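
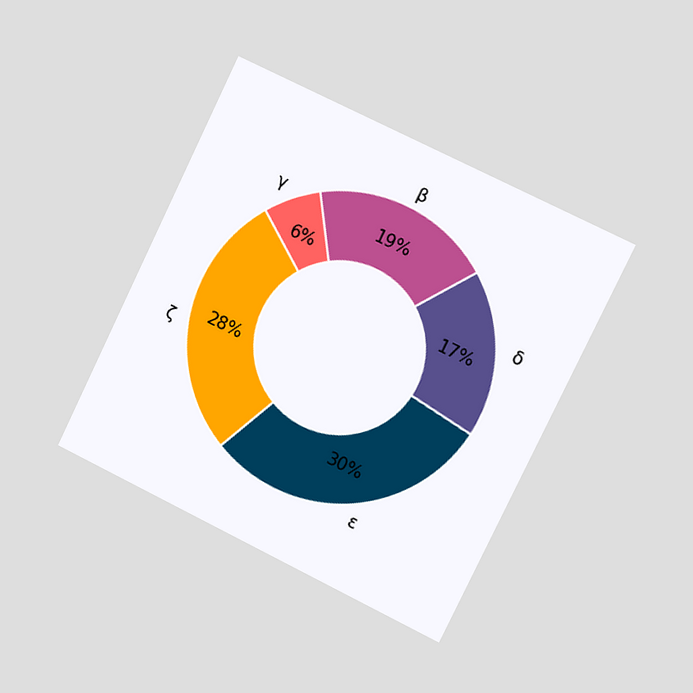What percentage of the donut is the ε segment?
30%

The chart is tilted about 26° clockwise and viewed slightly from the right. The ε segment takes up 30% of the ring.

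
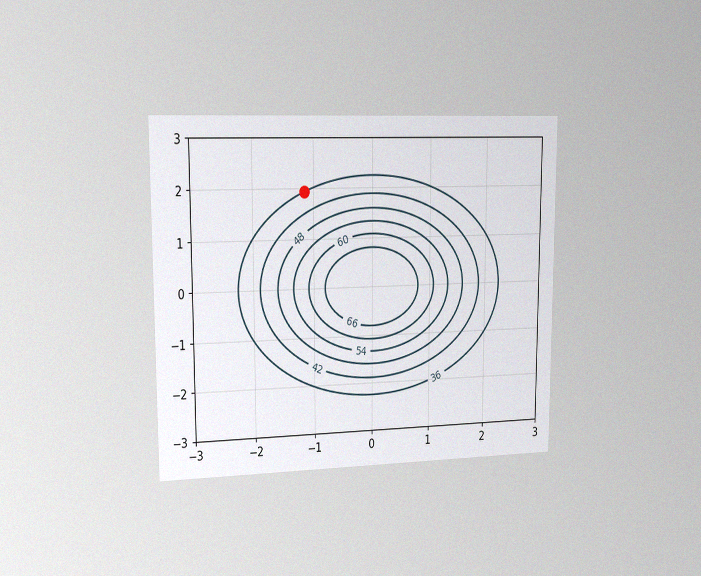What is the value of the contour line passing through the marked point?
36

The chart is viewed slightly from the left, with some photo noise. The marked point sits on the contour labelled 36.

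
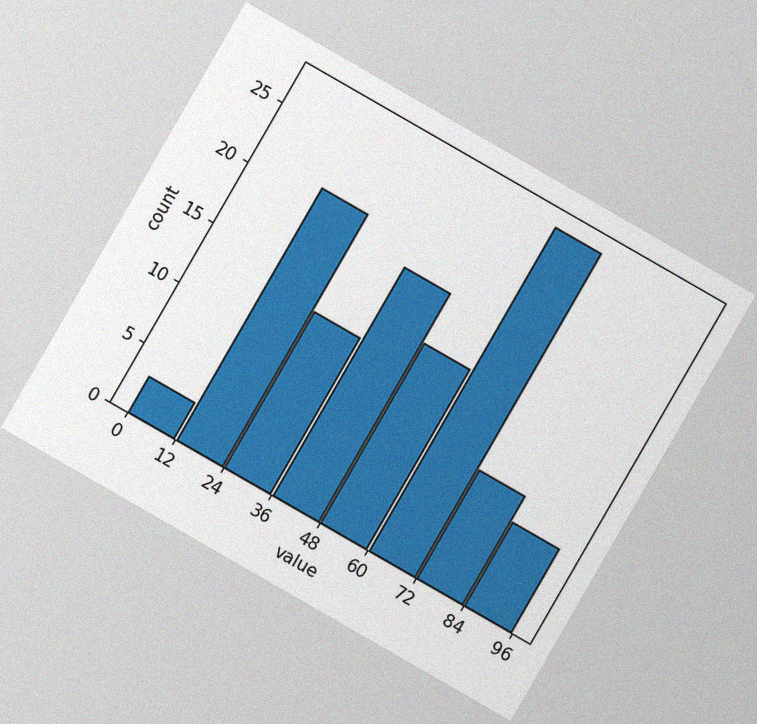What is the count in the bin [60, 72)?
The chart is tilted about 30° clockwise, with some photo noise. The [60, 72) bin has height 27.

27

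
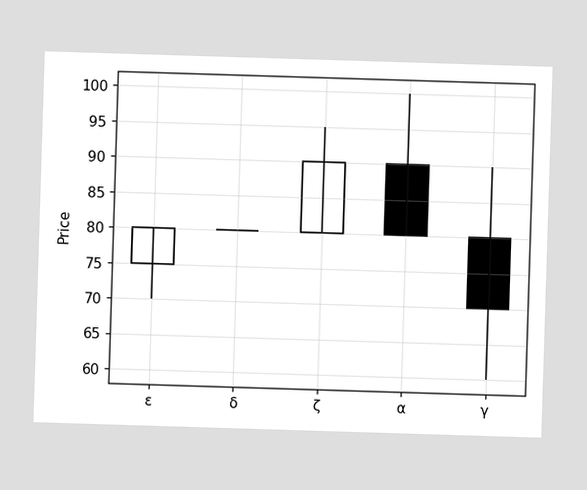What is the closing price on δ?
The δ candle closes at 80.

80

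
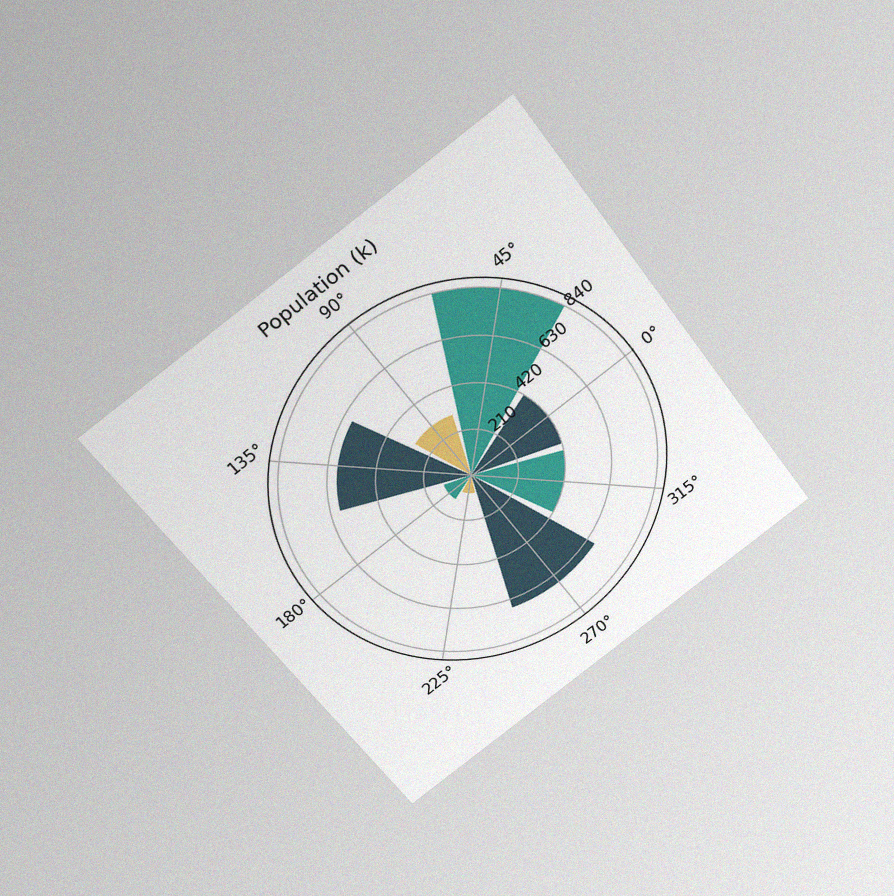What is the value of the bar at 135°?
The chart is tilted about 37° counter-clockwise and viewed slightly from above, with some photo noise. The bar at 135° reaches 588k on the radial axis.

588k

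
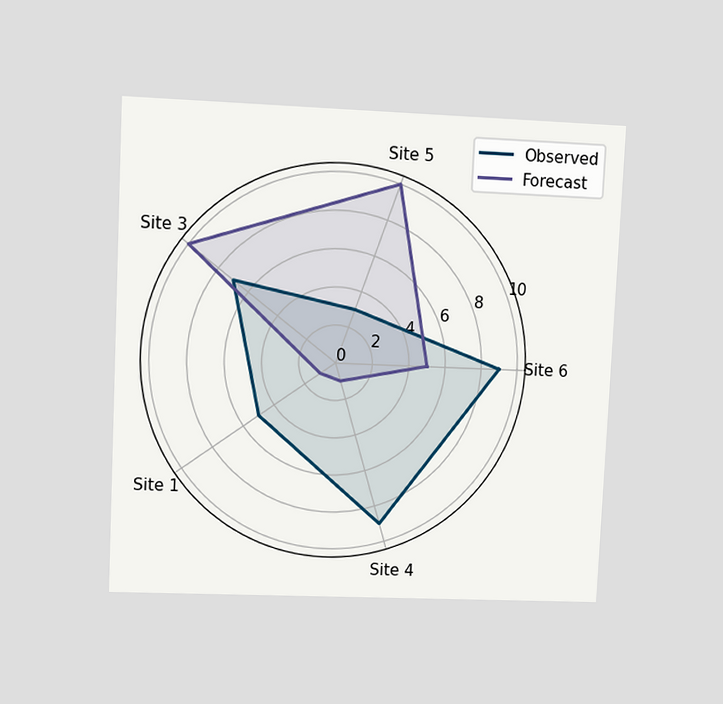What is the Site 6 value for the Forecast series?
The chart is tilted about 3° clockwise and viewed at a slight angle. On the Site 6 axis, Forecast reaches 5.

5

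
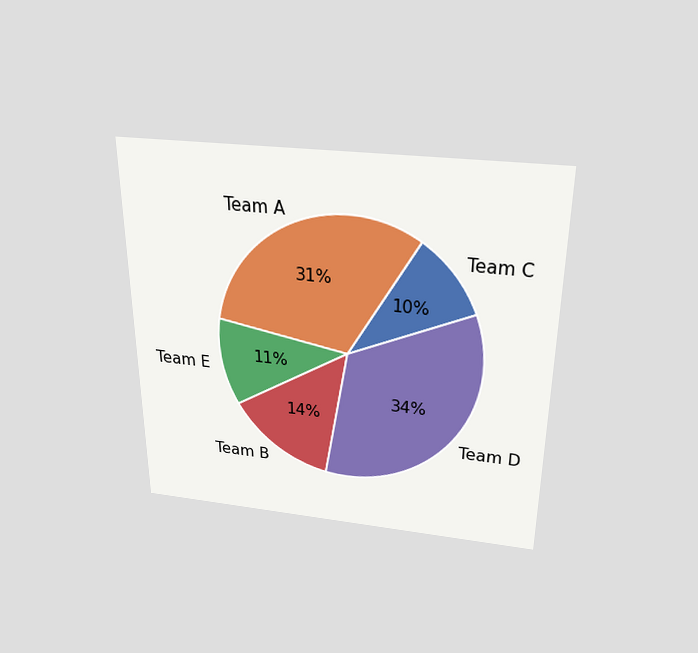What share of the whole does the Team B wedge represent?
14%

The chart is viewed slightly from above. The Team B slice takes up 14% of the pie.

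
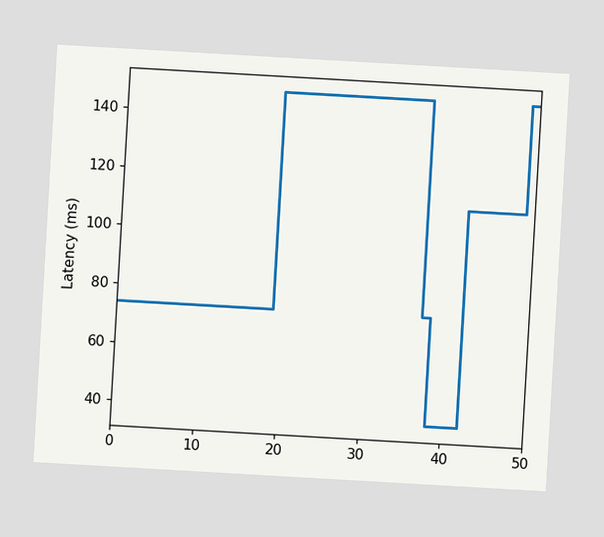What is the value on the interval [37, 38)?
74ms

The chart is tilted about 3° clockwise. On [37, 38) the step sits at 74ms.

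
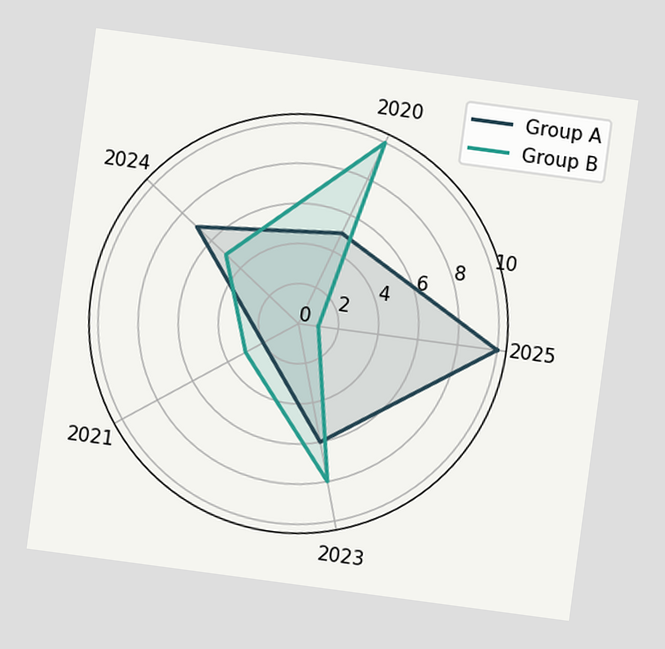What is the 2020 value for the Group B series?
The chart is tilted about 8° clockwise. On the 2020 axis, Group B reaches 10.

10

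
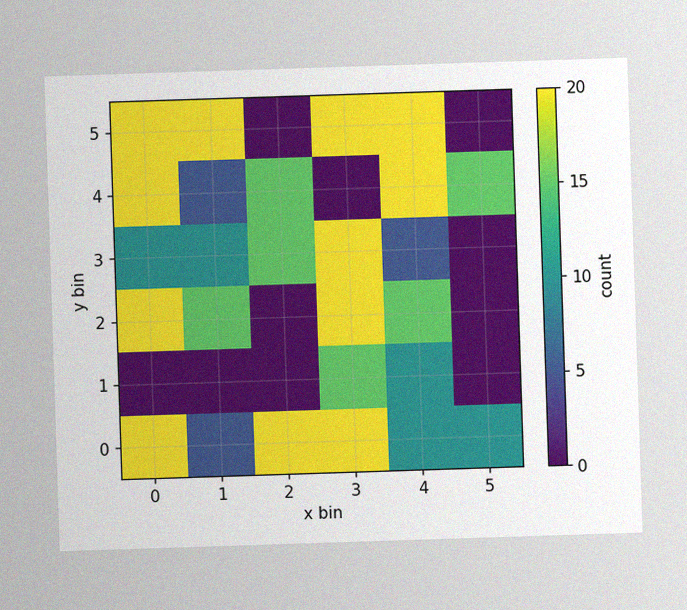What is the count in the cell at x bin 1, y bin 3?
10

The image has some photo noise and uneven lighting. Matching the cell (1, 3) against the colorbar gives 10.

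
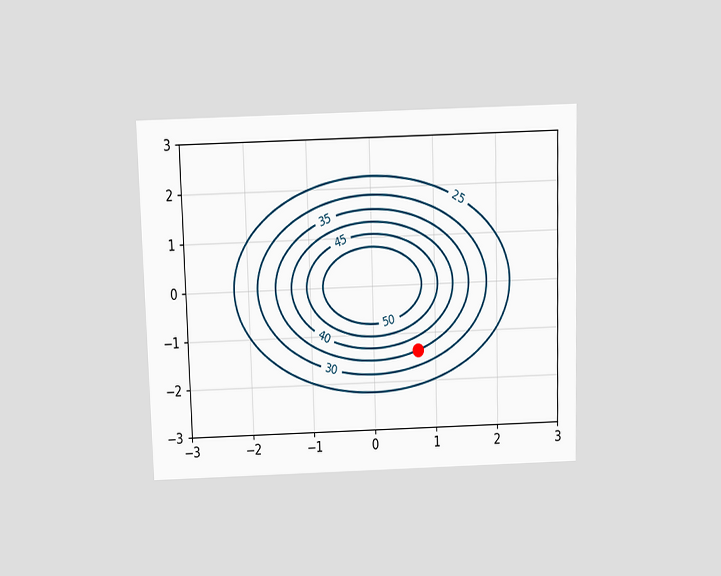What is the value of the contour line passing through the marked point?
35

The chart is viewed slightly from above. The marked point sits on the contour labelled 35.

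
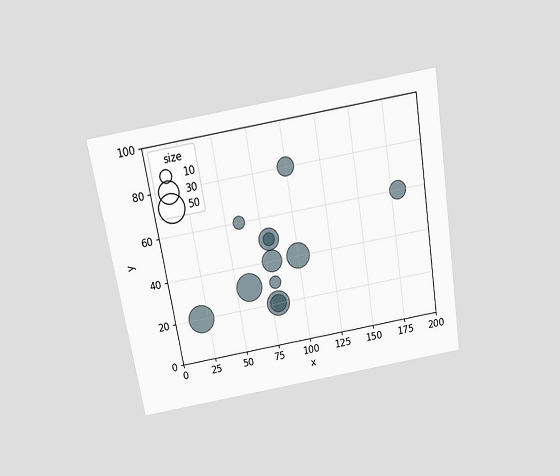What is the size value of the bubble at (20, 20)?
The chart is tilted about 9° counter-clockwise and viewed slightly from above. Matching the bubble at (20, 20) against the size legend gives 50.

50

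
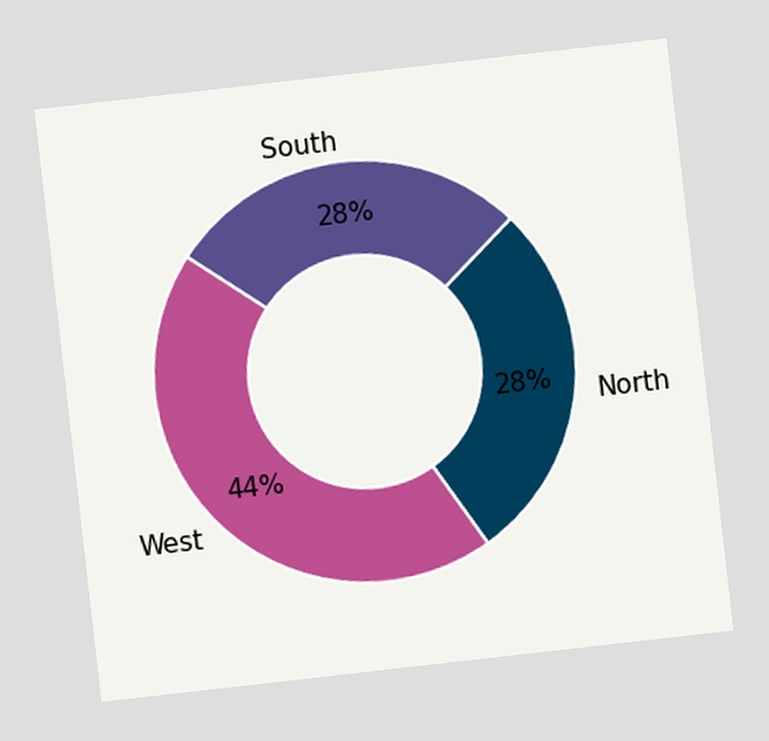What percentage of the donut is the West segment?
The chart is tilted about 6° counter-clockwise. The West segment takes up 44% of the ring.

44%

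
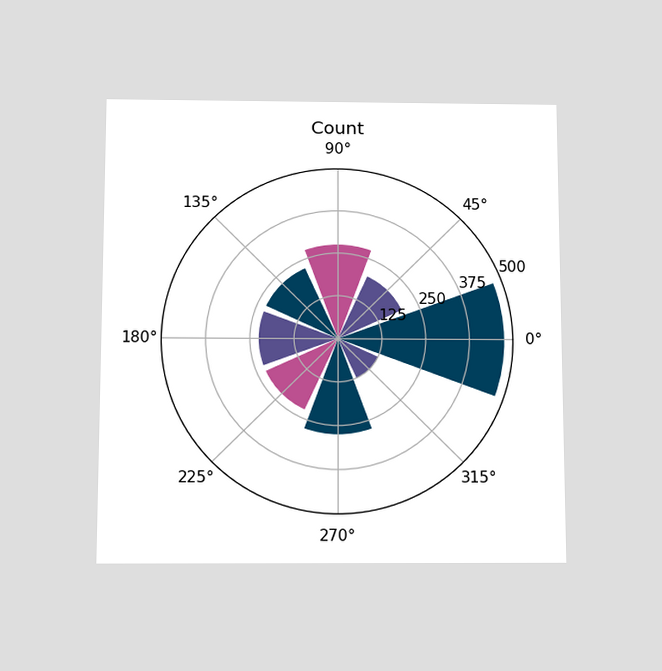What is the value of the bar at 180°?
225

The chart is viewed slightly from below. The bar at 180° reaches 225 on the radial axis.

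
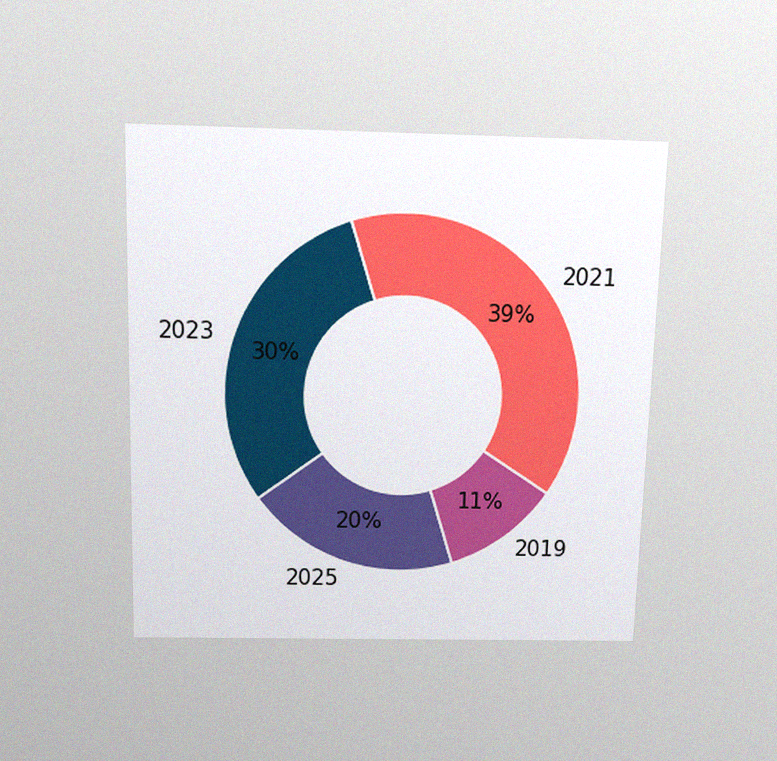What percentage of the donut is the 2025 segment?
The chart is viewed slightly from above, with some photo noise. The 2025 segment takes up 20% of the ring.

20%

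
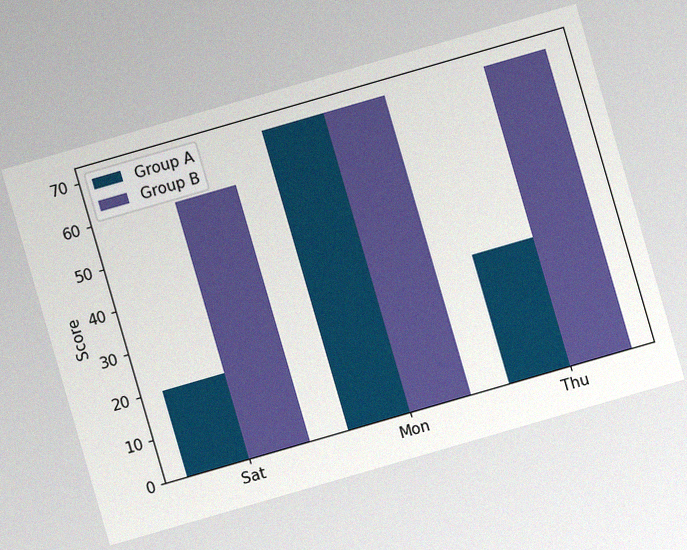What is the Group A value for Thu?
The chart is tilted about 16° counter-clockwise, with some photo noise. The Group A bar at Thu reaches 30 on the y-axis.

30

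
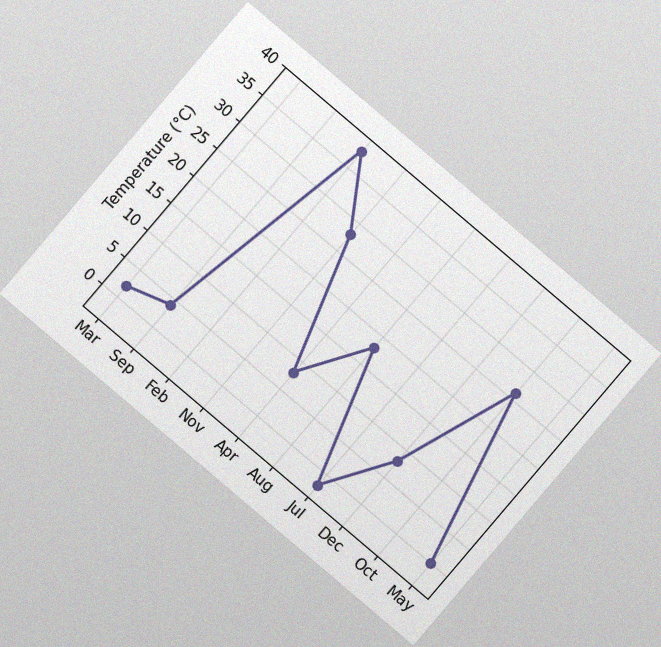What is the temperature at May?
The chart is tilted about 40° clockwise, with some photo noise. At May, the line is at 0°C.

0°C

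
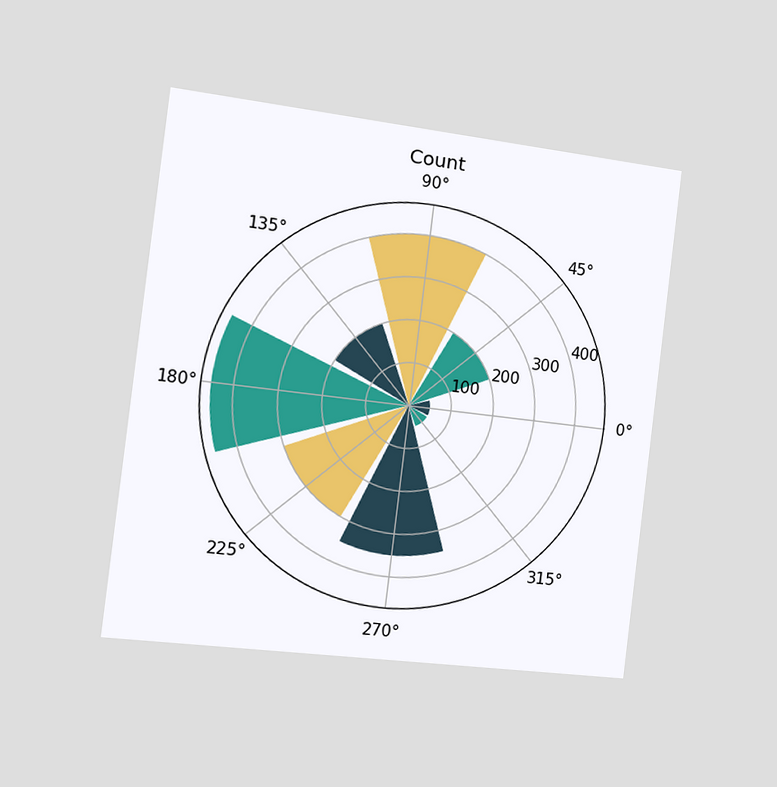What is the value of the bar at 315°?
50

The chart is tilted about 7° clockwise and viewed slightly from the left. The bar at 315° reaches 50 on the radial axis.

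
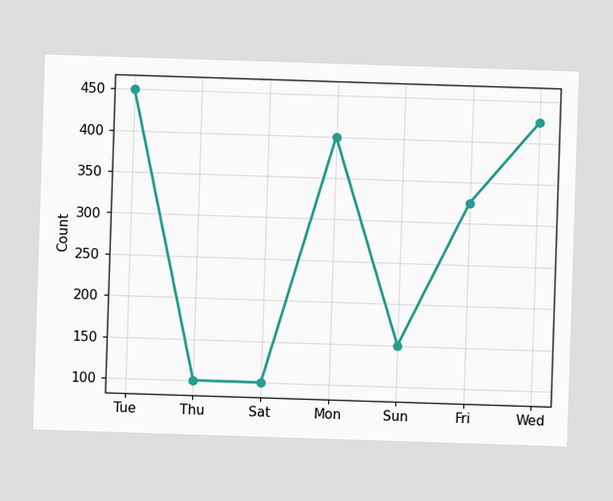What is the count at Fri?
325

At Fri, the line is at 325.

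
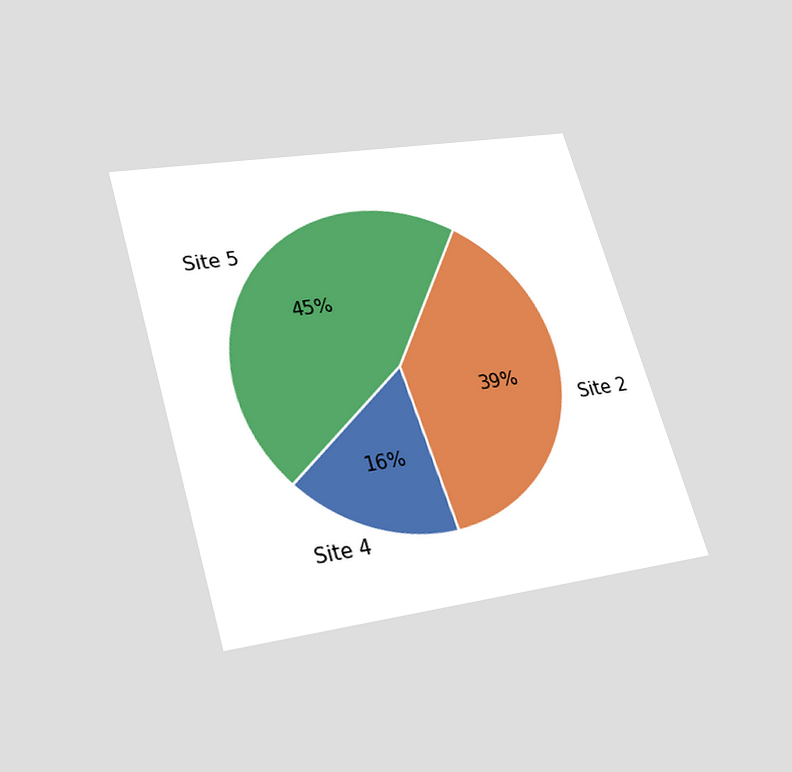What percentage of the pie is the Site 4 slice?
The chart is tilted about 17° counter-clockwise and viewed slightly from below. The Site 4 slice takes up 16% of the pie.

16%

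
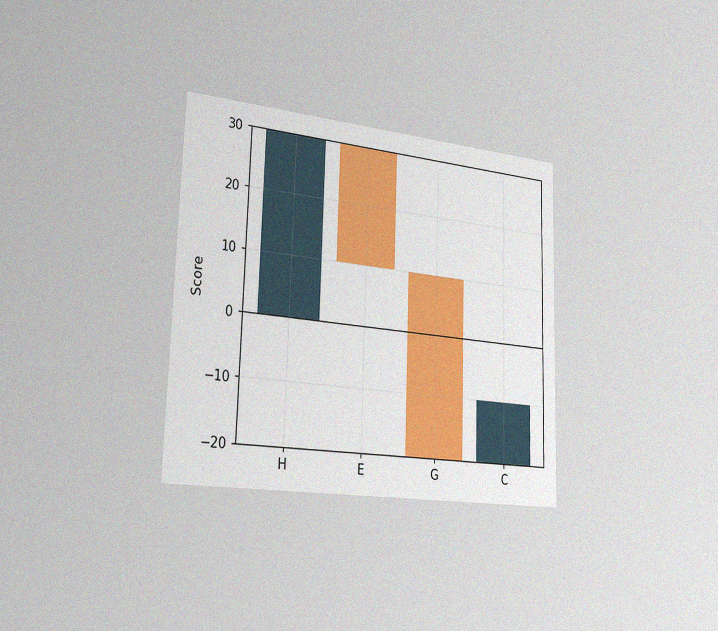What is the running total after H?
The chart is viewed slightly from the left, with some photo noise. After H the running total reaches 30.

30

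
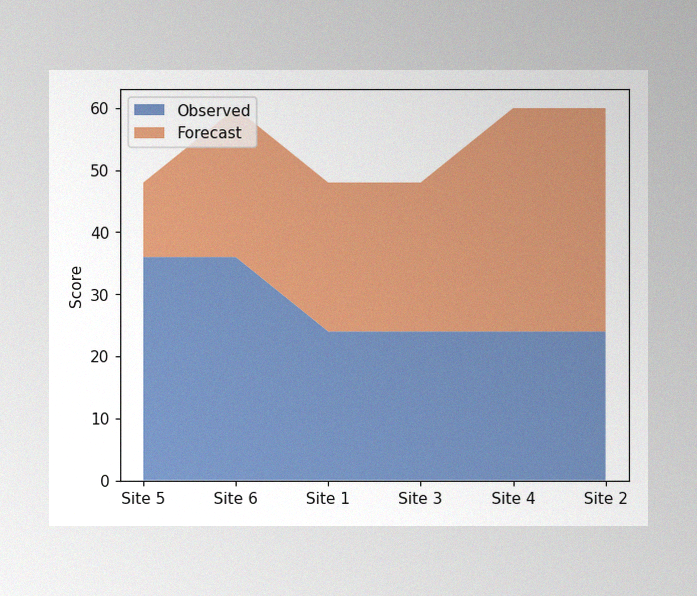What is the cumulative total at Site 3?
48

The image has some photo noise and uneven lighting. The stacked total at Site 3 reaches 48.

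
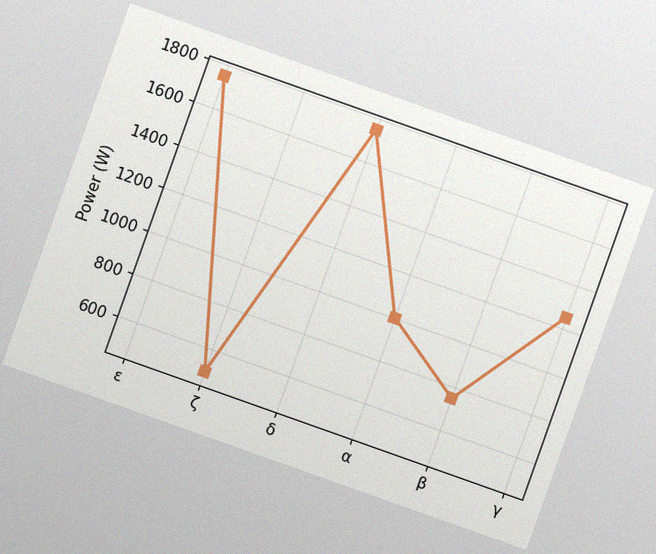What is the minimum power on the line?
The chart is tilted about 20° clockwise, with some photo noise. The lowest point is at ζ, and reading across to the y-axis gives 500W.

500W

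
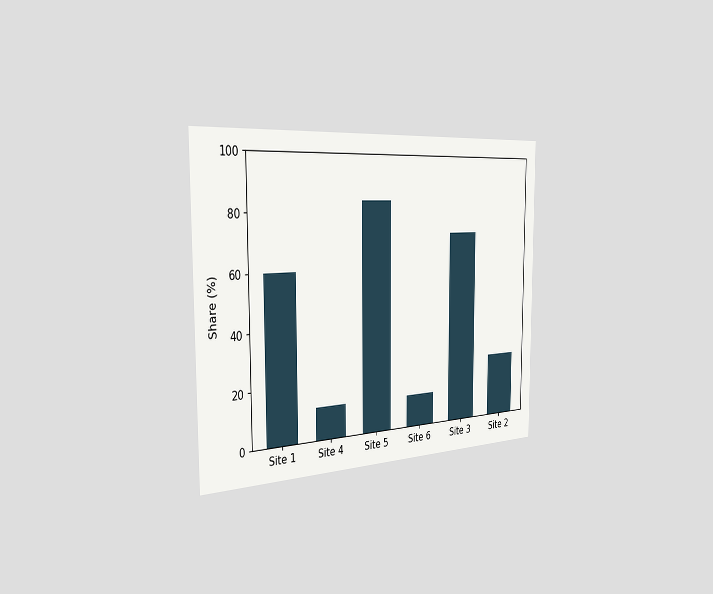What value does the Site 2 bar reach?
24%

The chart is viewed slightly from the left. Reading along the chart's y-axis, the Site 2 bar reaches 24%.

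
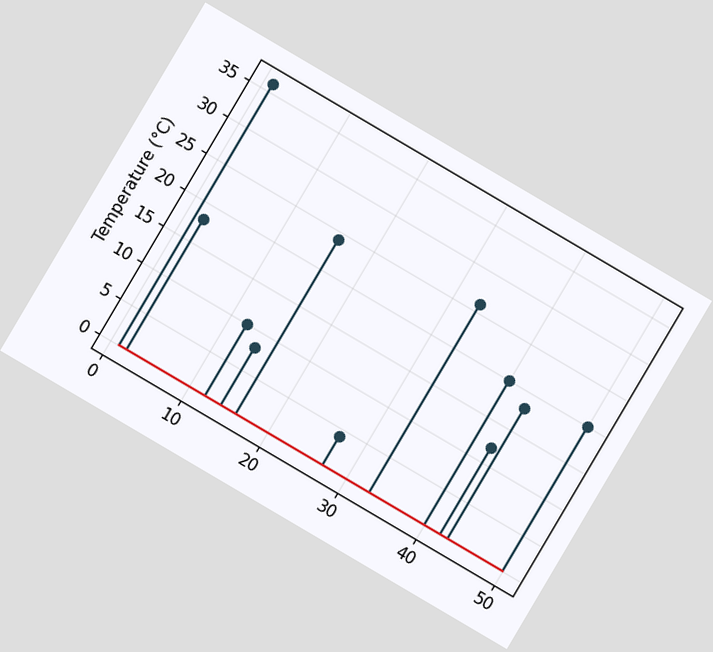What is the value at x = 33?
26°C

The chart is tilted about 31° clockwise. The stem at x=33 reaches 26°C.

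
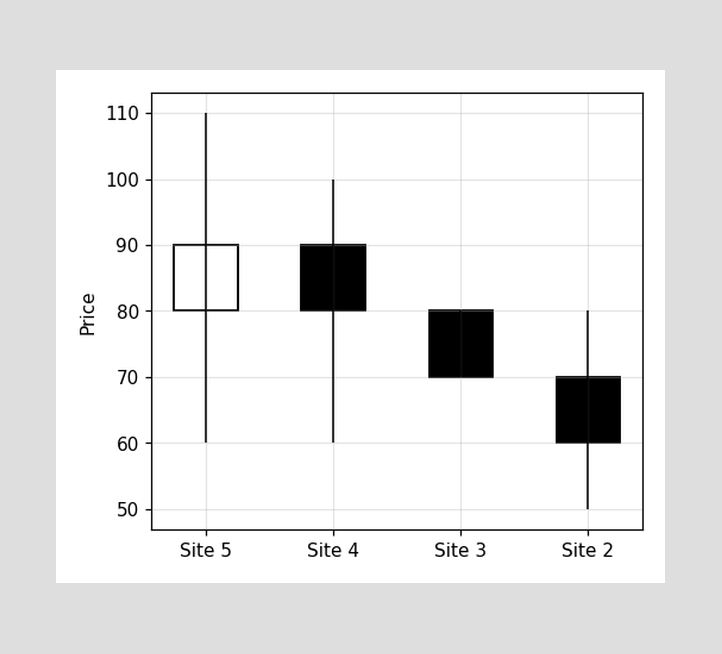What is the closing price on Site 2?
60

The Site 2 candle closes at 60.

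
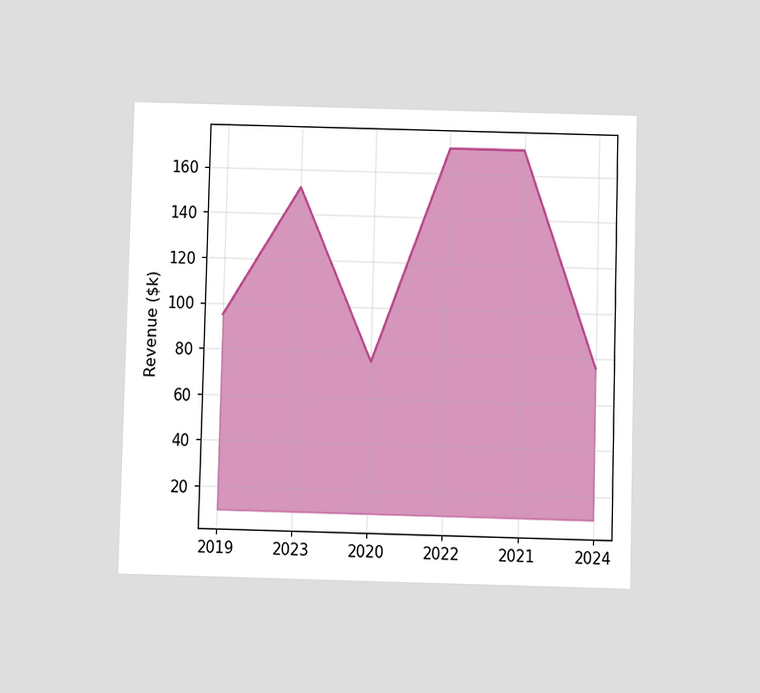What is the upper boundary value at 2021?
$171k

The chart is viewed slightly from below. At 2021 the upper boundary is at $171k.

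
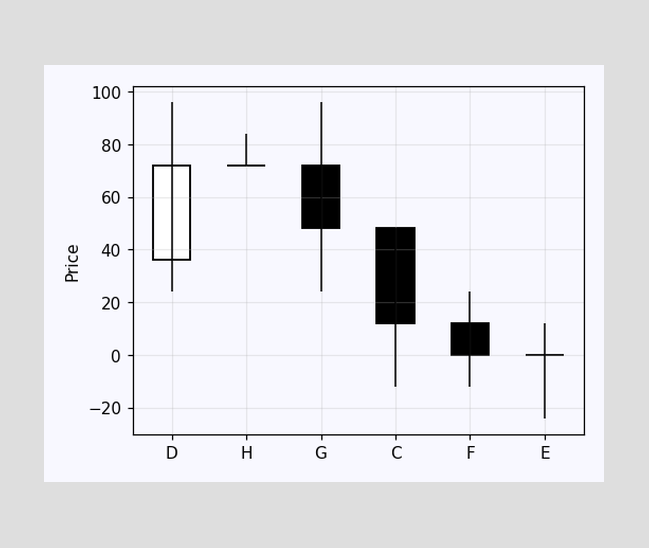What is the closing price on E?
0

The E candle closes at 0.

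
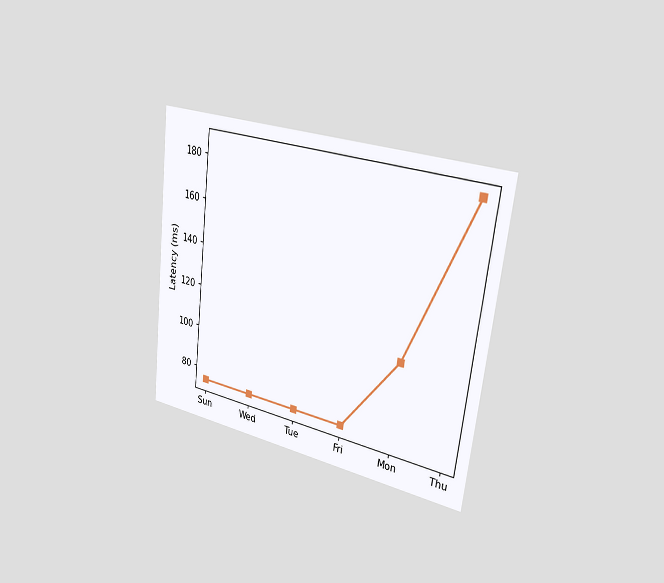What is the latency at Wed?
74ms

The chart is tilted about 7° clockwise and viewed slightly from the right. At Wed, the line is at 74ms.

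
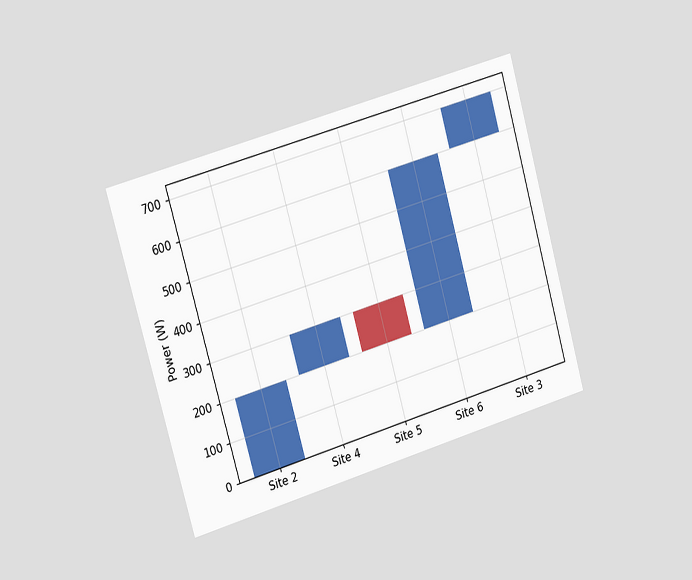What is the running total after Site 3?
The chart is tilted about 16° counter-clockwise and viewed slightly from the left. After Site 3 the running total reaches 700W.

700W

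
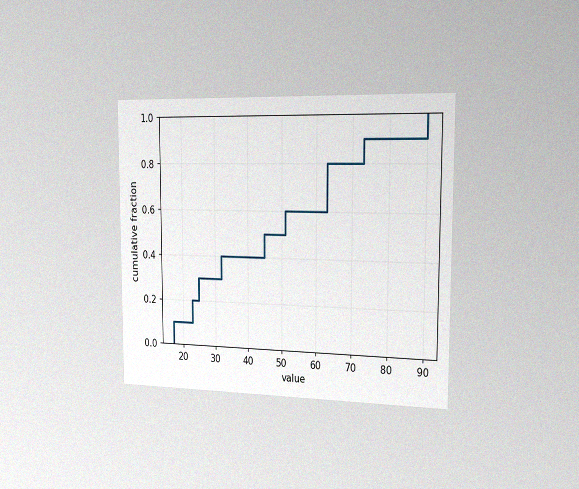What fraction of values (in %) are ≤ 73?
90%

The chart is viewed slightly from the right, with some photo noise. At x=73 the ECDF step is at 90%.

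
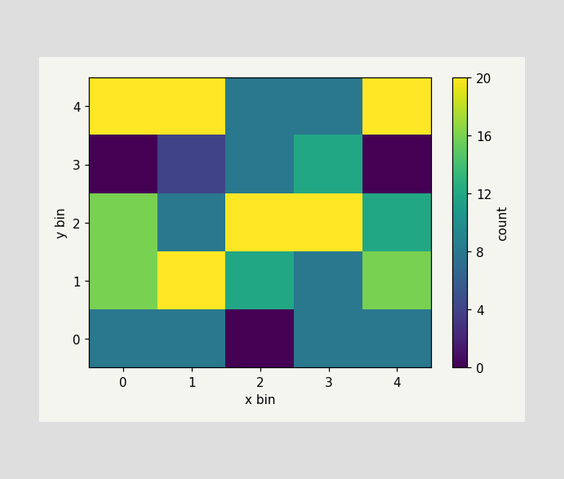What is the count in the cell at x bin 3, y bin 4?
8

Matching the cell (3, 4) against the colorbar gives 8.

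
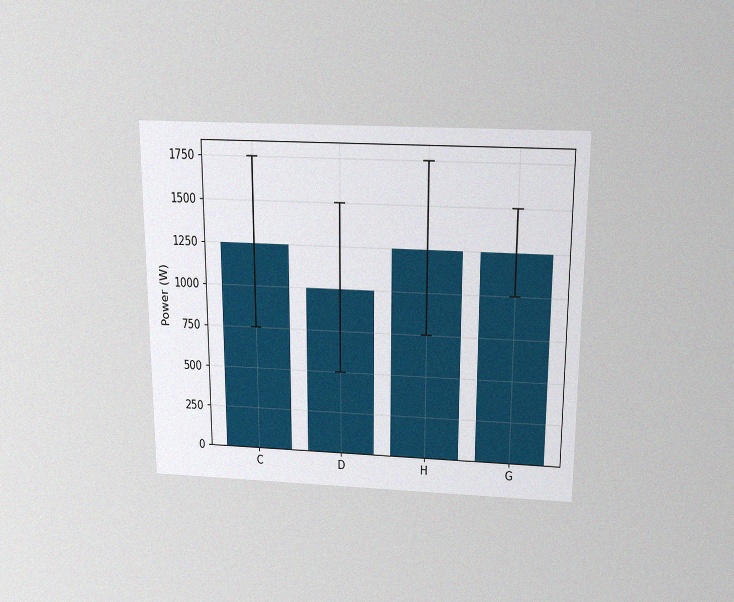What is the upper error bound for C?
The chart is viewed slightly from above, with some photo noise. The C bar's upper whisker reaches 1750W.

1750W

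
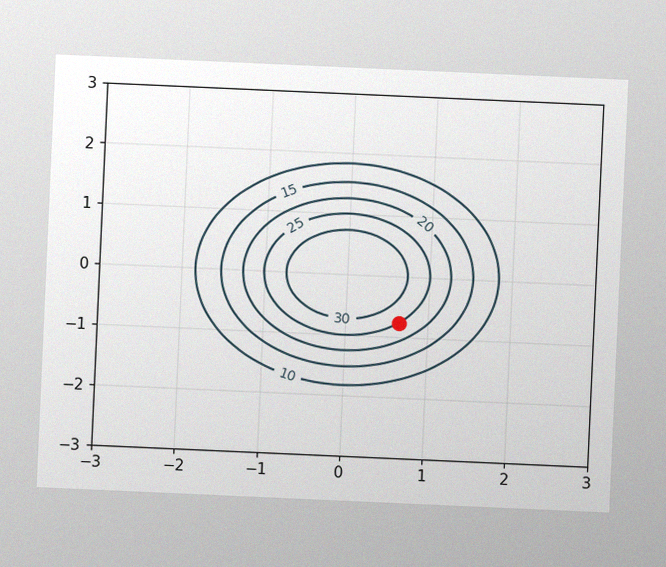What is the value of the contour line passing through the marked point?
25

The chart is tilted about 3° clockwise, with some photo noise. The marked point sits on the contour labelled 25.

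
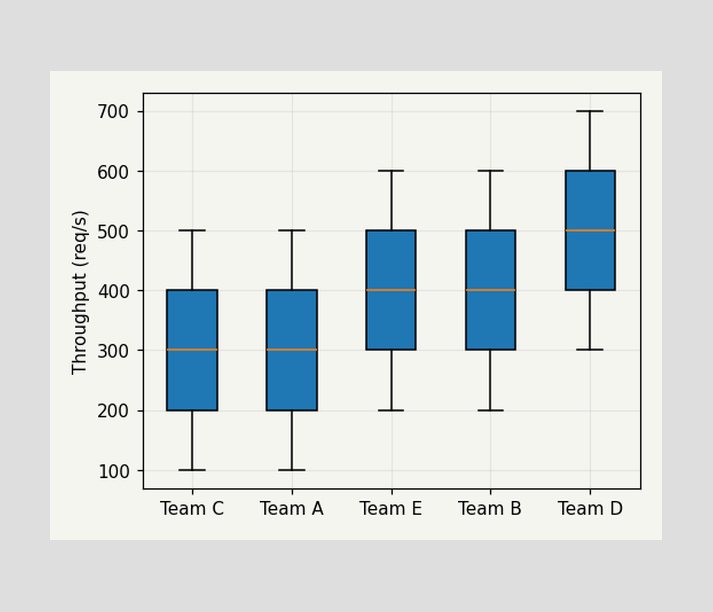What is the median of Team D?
500req/s

The median line in the Team D box sits at 500req/s.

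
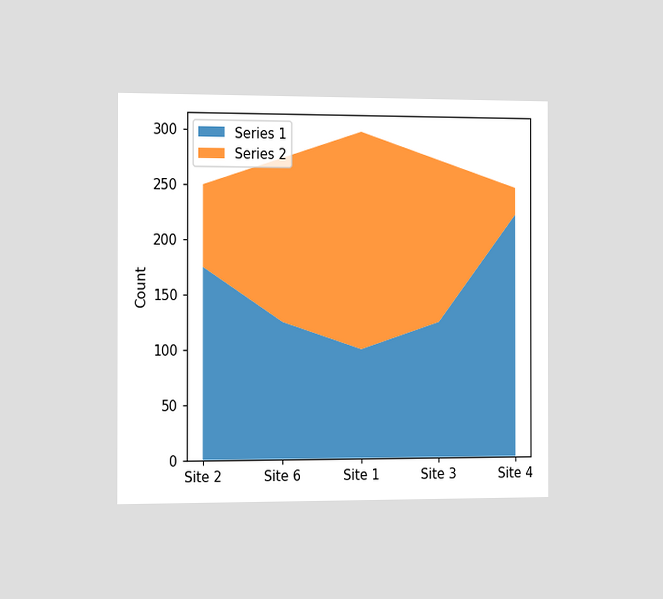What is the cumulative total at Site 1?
The chart is viewed slightly from the left. The stacked total at Site 1 reaches 300.

300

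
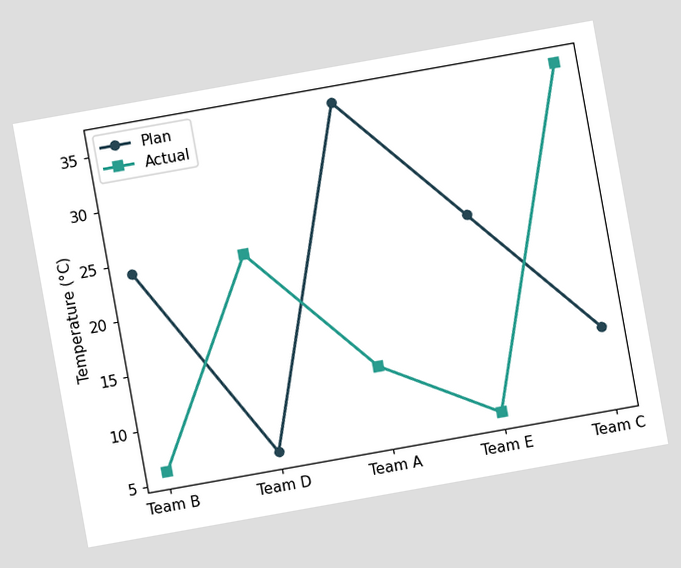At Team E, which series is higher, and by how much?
The chart is tilted about 10° counter-clockwise. At Team E, Plan sits above the other line by 18°C.

Plan, by 18°C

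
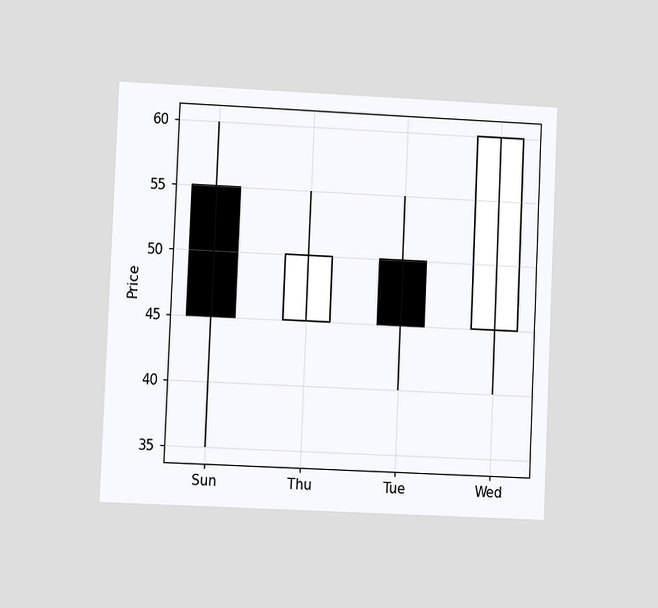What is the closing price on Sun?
45

The chart is tilted about 2° clockwise and viewed at a slight angle. The Sun candle closes at 45.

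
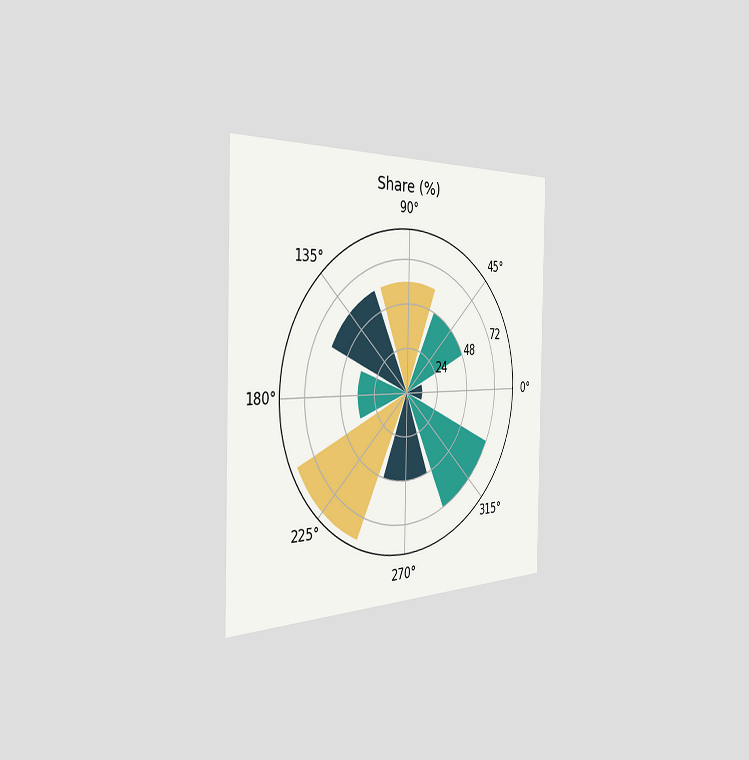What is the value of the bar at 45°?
The chart is viewed slightly from the left. The bar at 45° reaches 48% on the radial axis.

48%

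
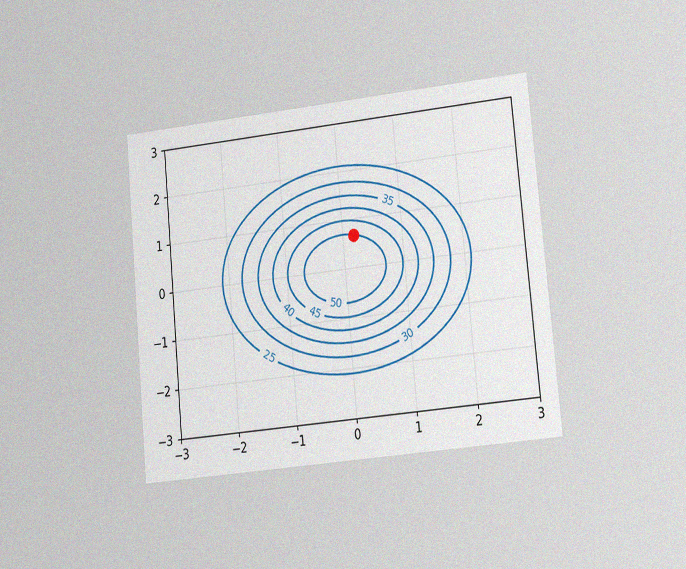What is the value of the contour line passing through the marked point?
50

The chart is tilted about 5° counter-clockwise and viewed slightly from the right, with some photo noise. The marked point sits on the contour labelled 50.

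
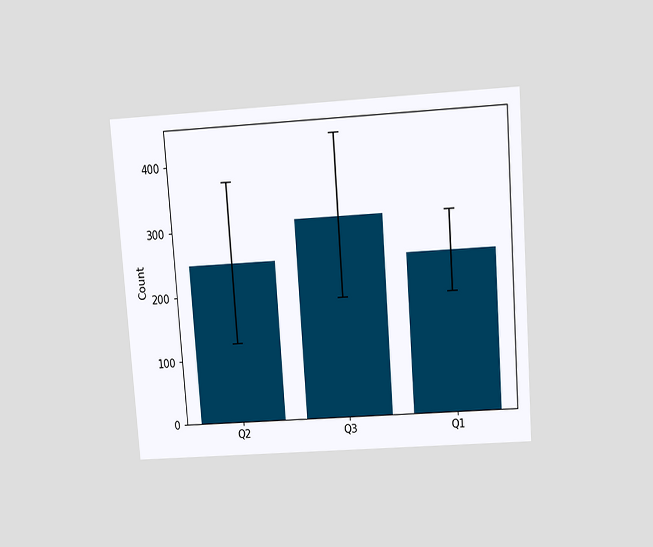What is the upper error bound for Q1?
The chart is tilted about 4° counter-clockwise and viewed slightly from above. The Q1 bar's upper whisker reaches 310.

310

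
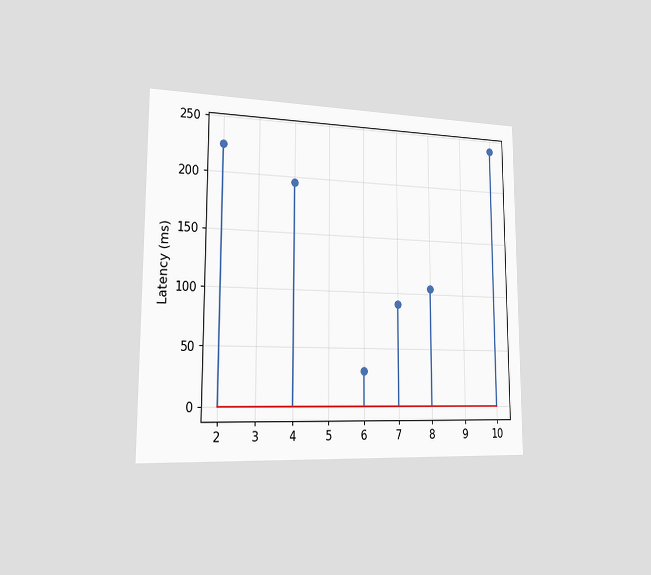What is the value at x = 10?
240ms

The chart is viewed slightly from the left. The stem at x=10 reaches 240ms.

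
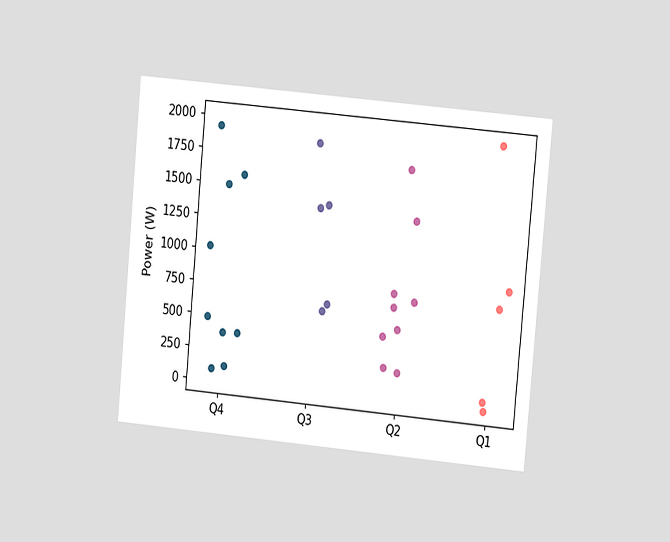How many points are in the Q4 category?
The chart is tilted about 5° clockwise and viewed at a slight angle. Counting the markers in the Q4 column gives 9.

9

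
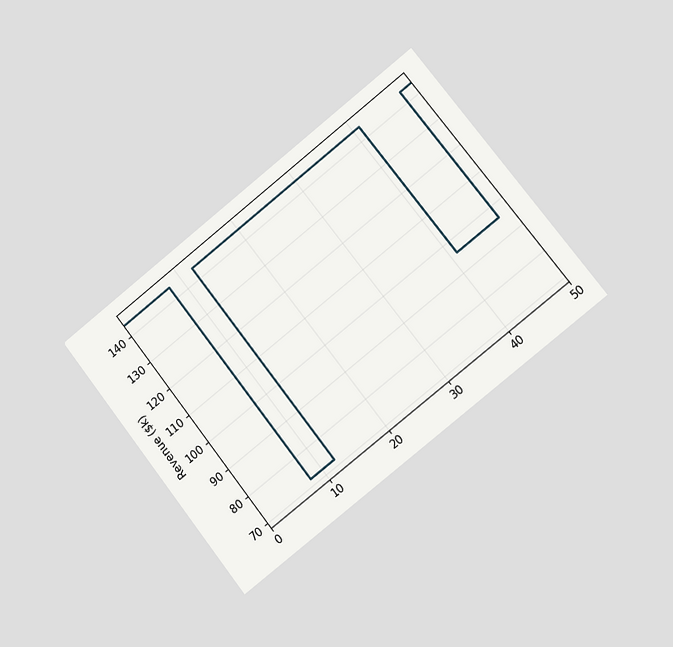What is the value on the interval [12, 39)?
The chart is tilted about 38° counter-clockwise and viewed slightly from the right. On [12, 39) the step sits at $144k.

$144k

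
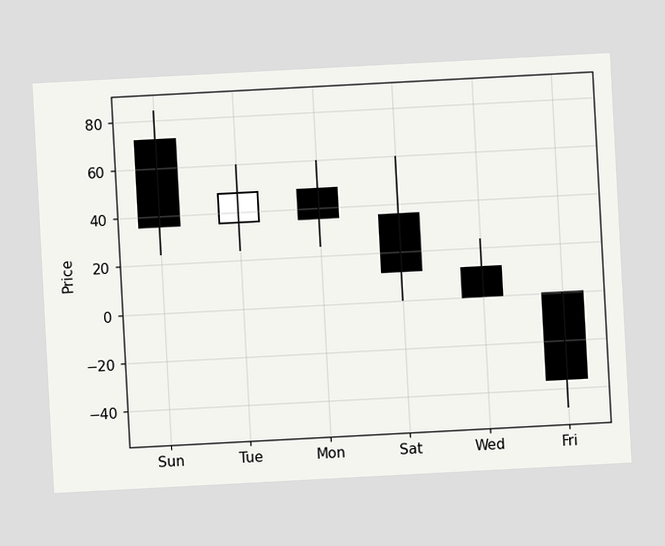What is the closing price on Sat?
The chart is tilted about 3° counter-clockwise. The Sat candle closes at 12.

12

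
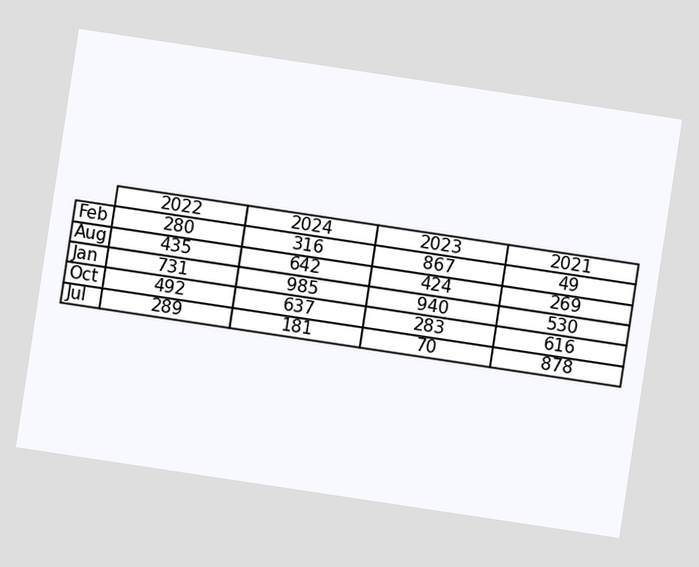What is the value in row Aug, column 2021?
The chart is tilted about 9° clockwise. The (Aug, 2021) cell reads 269.

269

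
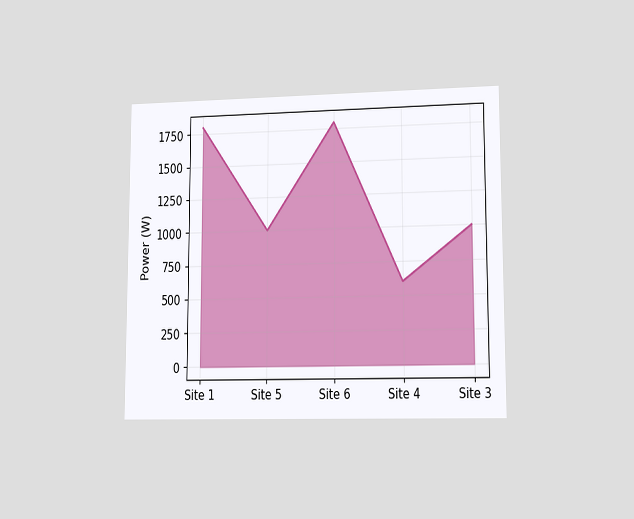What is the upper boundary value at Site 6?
The chart is viewed at a slight angle. At Site 6 the upper boundary is at 1800W.

1800W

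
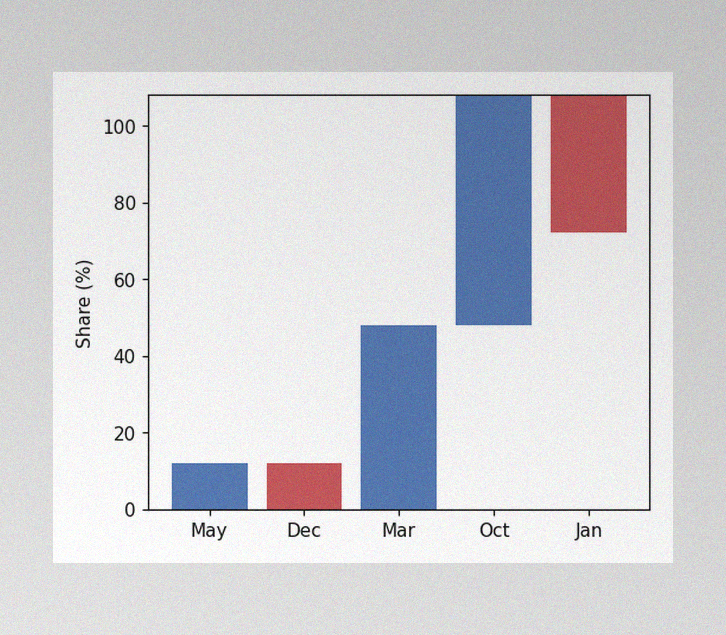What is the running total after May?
12%

The image has some photo noise and uneven lighting. After May the running total reaches 12%.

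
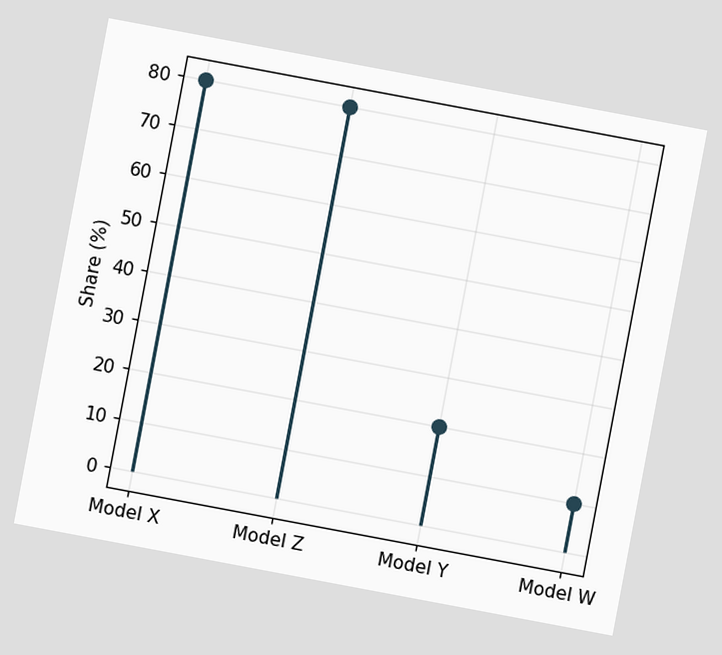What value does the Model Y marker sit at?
The chart is tilted about 11° clockwise. The Model Y marker sits at 20%.

20%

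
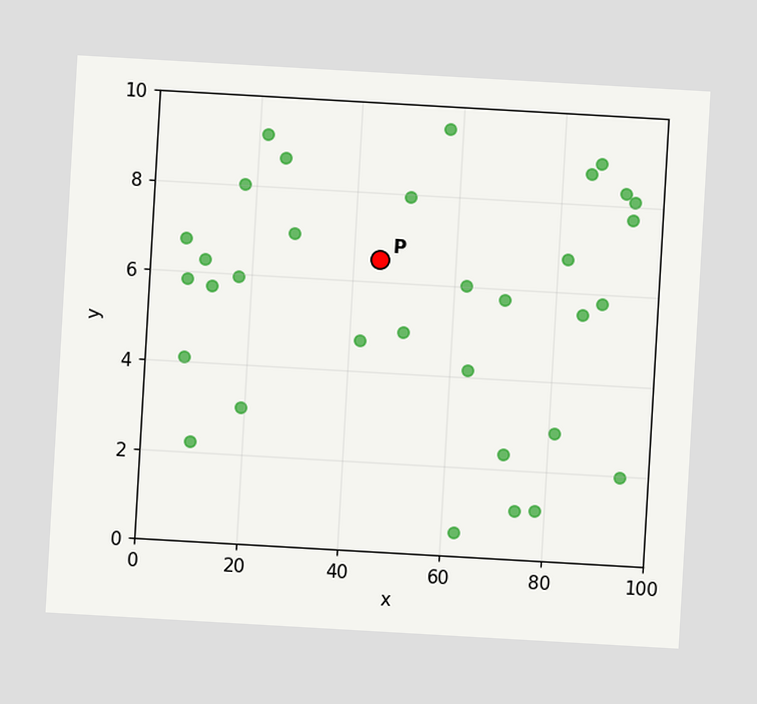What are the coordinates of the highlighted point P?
The chart is tilted about 3° clockwise. Following the gridlines from P to each axis, P sits at (45, 6.5).

(45, 6.5)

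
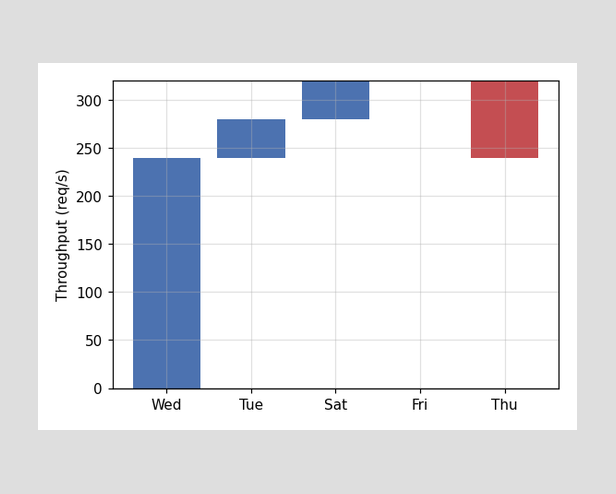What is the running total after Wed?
After Wed the running total reaches 240req/s.

240req/s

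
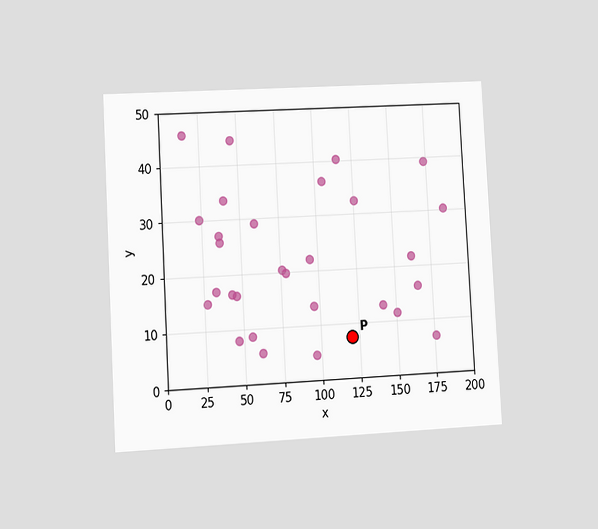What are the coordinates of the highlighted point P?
The chart is tilted about 3° counter-clockwise and viewed at a slight angle. Following the gridlines from P to each axis, P sits at (120, 7.5).

(120, 7.5)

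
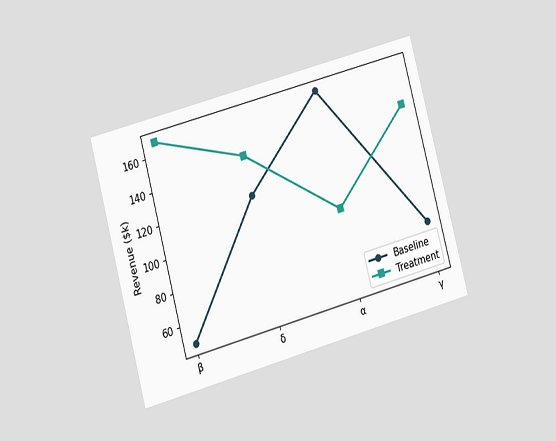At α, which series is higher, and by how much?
Baseline, by $72k

The chart is tilted about 15° counter-clockwise and viewed at a slight angle. At α, Baseline sits above the other line by $72k.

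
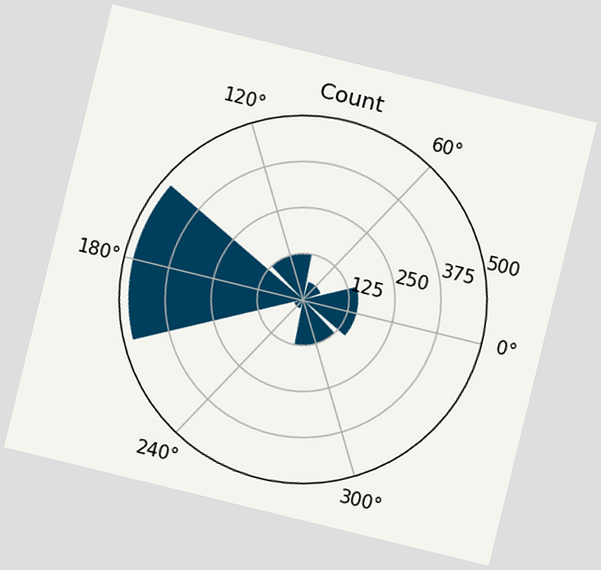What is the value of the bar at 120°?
The chart is tilted about 14° clockwise. The bar at 120° reaches 125 on the radial axis.

125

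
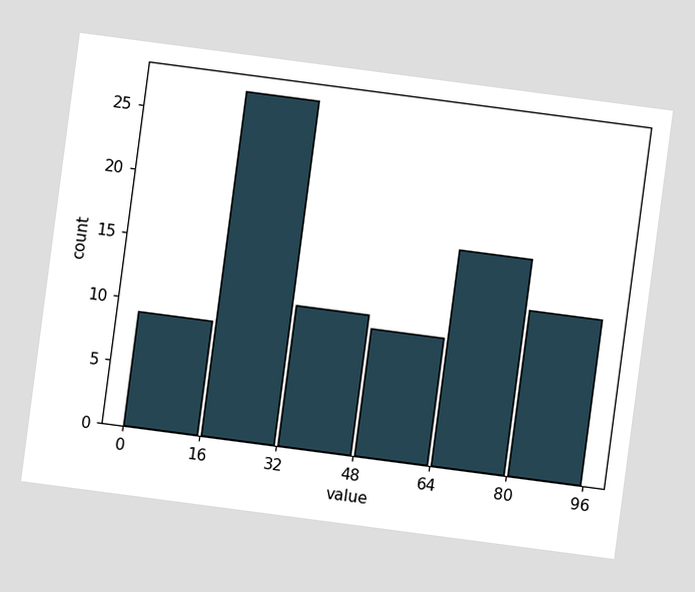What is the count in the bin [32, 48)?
The chart is tilted about 7° clockwise. The [32, 48) bin has height 11.

11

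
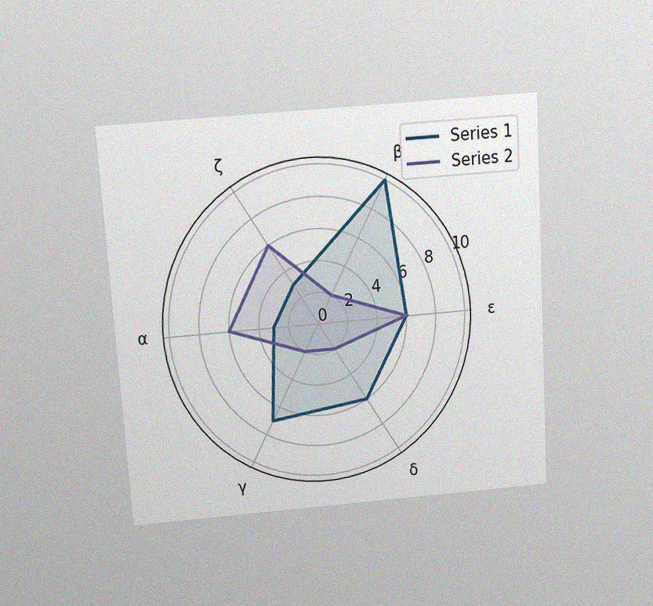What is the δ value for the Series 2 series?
2

The chart is tilted about 4° counter-clockwise and viewed slightly from above, with some photo noise. On the δ axis, Series 2 reaches 2.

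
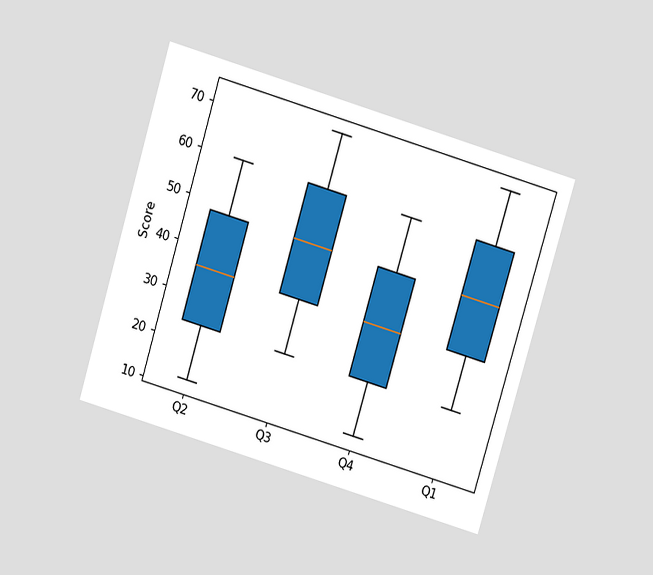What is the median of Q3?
The chart is tilted about 17° clockwise and viewed at a slight angle. The median line in the Q3 box sits at 48.

48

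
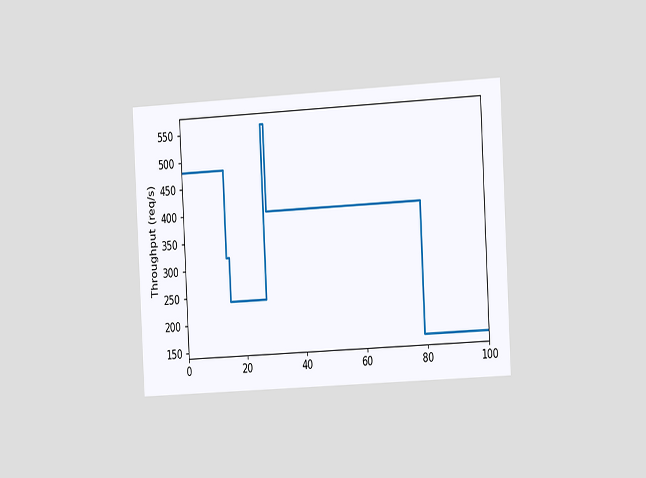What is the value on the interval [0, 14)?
480req/s

The chart is tilted about 3° counter-clockwise and viewed slightly from the right. On [0, 14) the step sits at 480req/s.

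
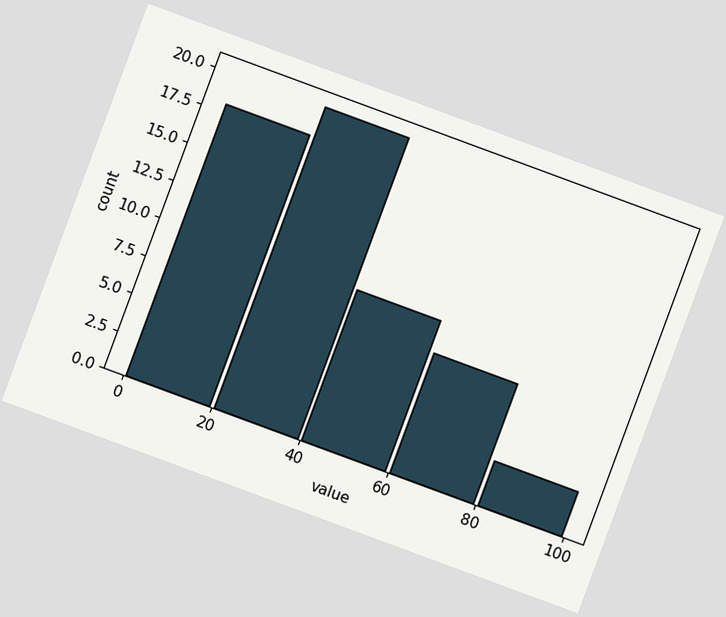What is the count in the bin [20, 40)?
20

The chart is tilted about 20° clockwise. The [20, 40) bin has height 20.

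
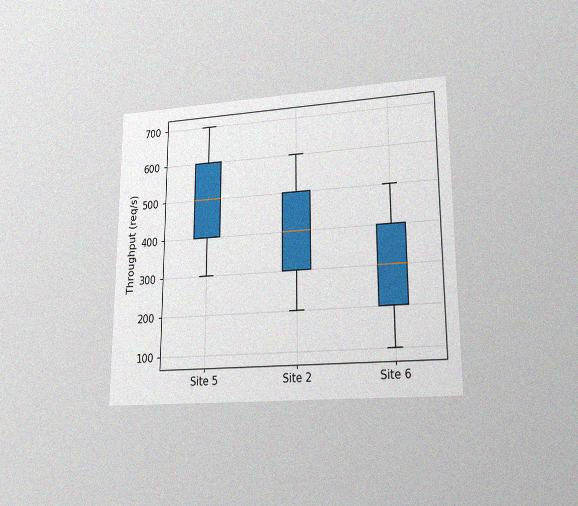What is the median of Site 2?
400req/s

The chart is viewed at a slight angle, with some photo noise. The median line in the Site 2 box sits at 400req/s.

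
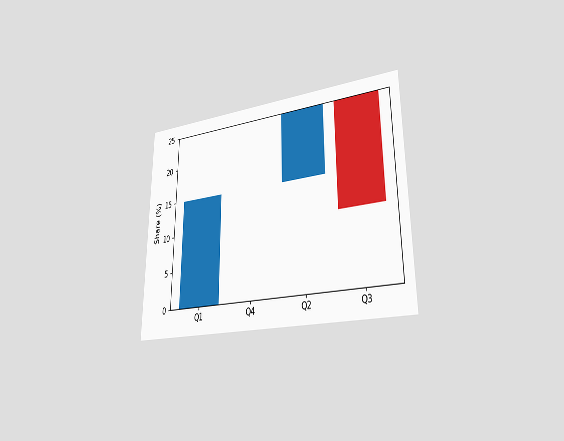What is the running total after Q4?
The chart is viewed slightly from the right. After Q4 the running total reaches 15%.

15%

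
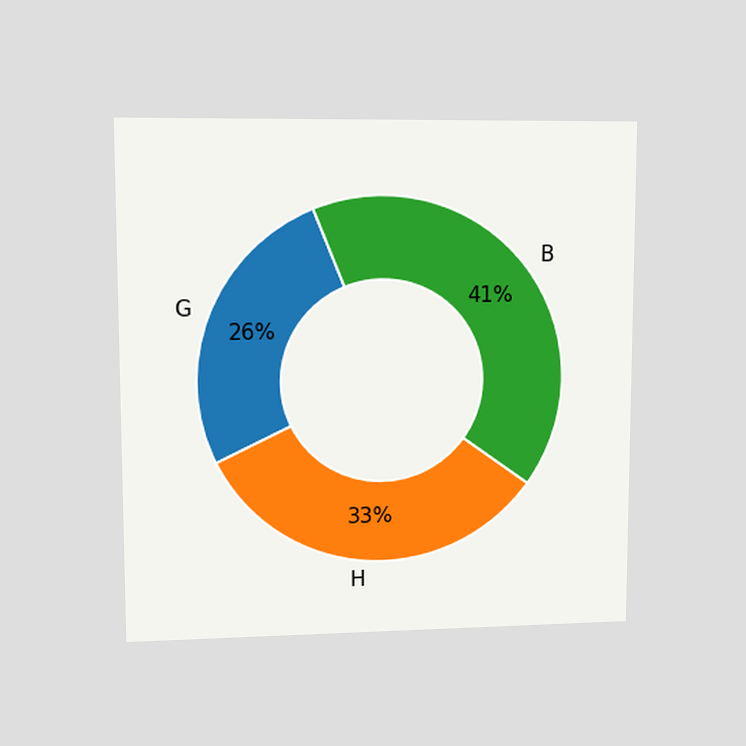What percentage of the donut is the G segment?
The chart is viewed at a slight angle. The G segment takes up 26% of the ring.

26%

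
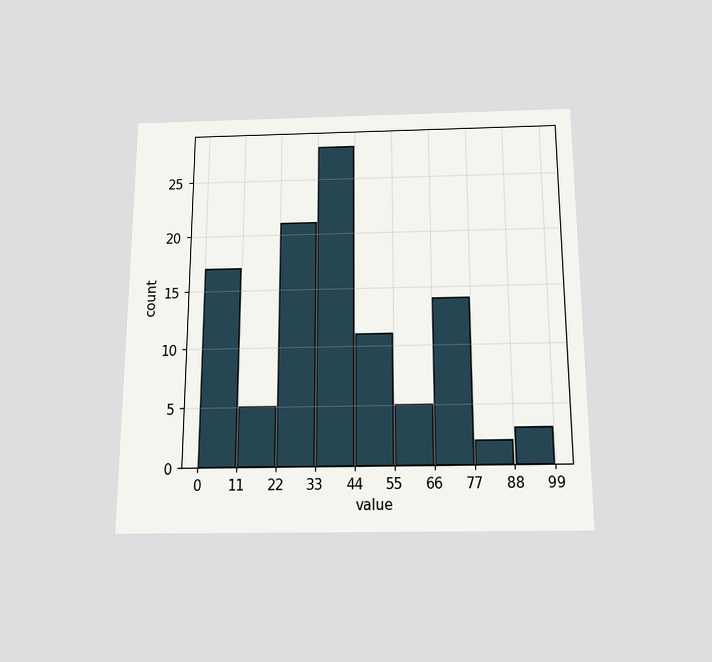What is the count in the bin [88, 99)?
The chart is viewed slightly from below. The [88, 99) bin has height 3.

3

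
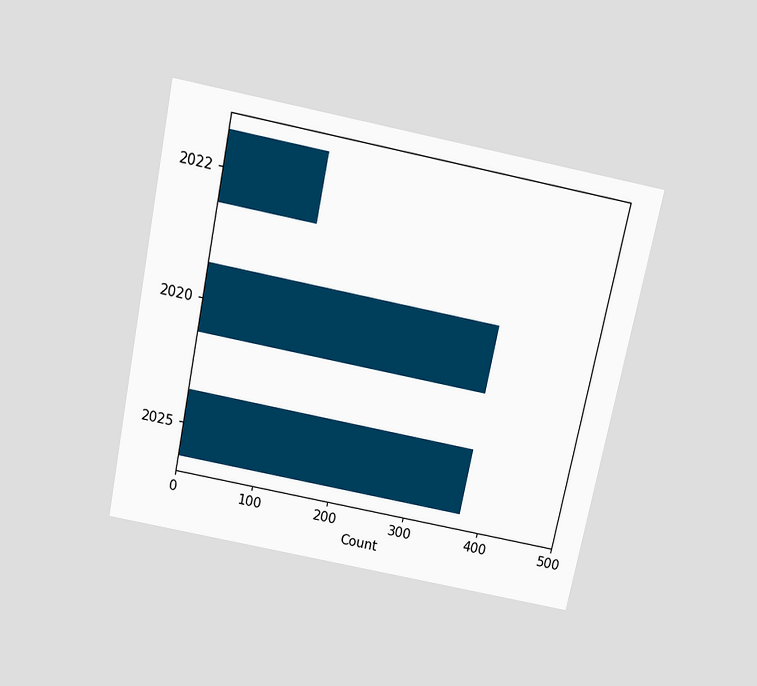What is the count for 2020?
The chart is tilted about 12° clockwise and viewed slightly from above. Reading along the chart's x-axis, the 2020 bar reaches 372.

372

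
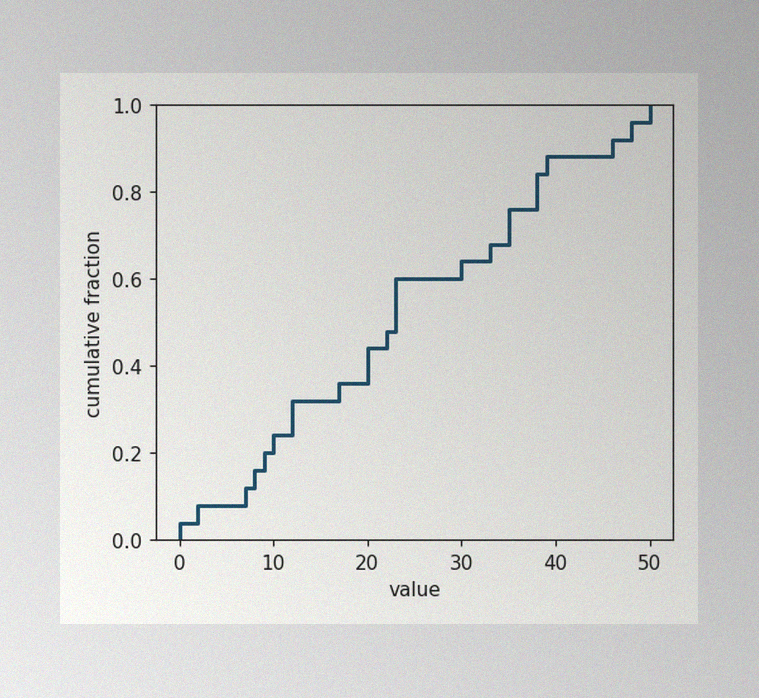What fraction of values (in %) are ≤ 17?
36%

The image has some photo noise and uneven lighting. At x=17 the ECDF step is at 36%.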